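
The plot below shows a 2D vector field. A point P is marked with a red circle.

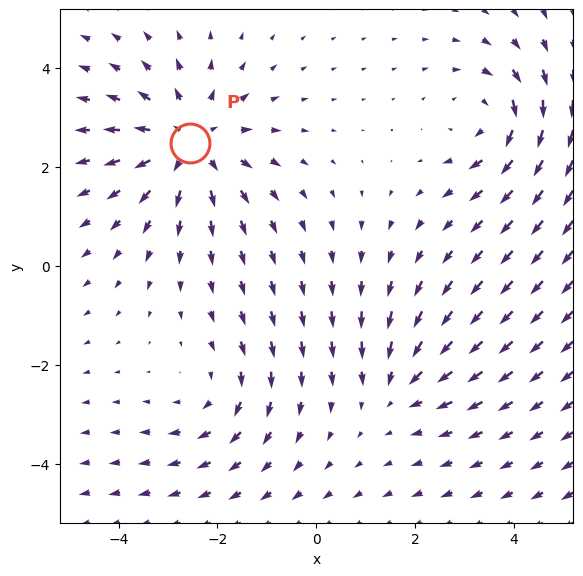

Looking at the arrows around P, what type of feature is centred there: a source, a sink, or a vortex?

source

At P (-2.6, 2.5) the arrows spread outward. Divergence about +4, curl ≈0 — positive divergence with near-zero curl is a source.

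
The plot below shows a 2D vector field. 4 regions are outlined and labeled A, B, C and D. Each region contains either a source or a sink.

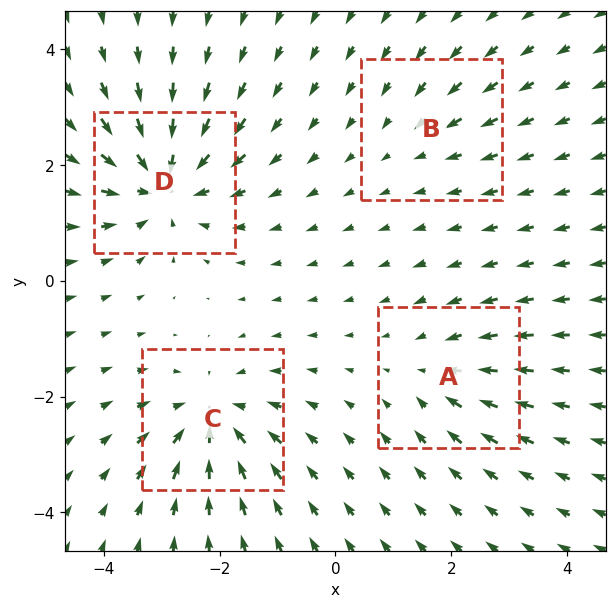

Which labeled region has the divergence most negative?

Divergence at each region's feature centre — A: about -4, B: about -2, C: about -6, D: about -7. Region D is most negative.

D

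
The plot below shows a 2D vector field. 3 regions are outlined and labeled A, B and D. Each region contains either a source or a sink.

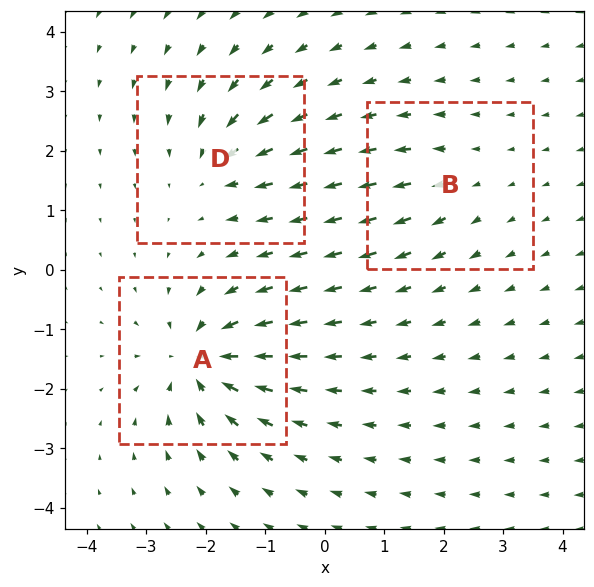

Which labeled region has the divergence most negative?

A

Divergence at each region's feature centre — A: about -6, B: about +2, D: about -4. Region A is most negative.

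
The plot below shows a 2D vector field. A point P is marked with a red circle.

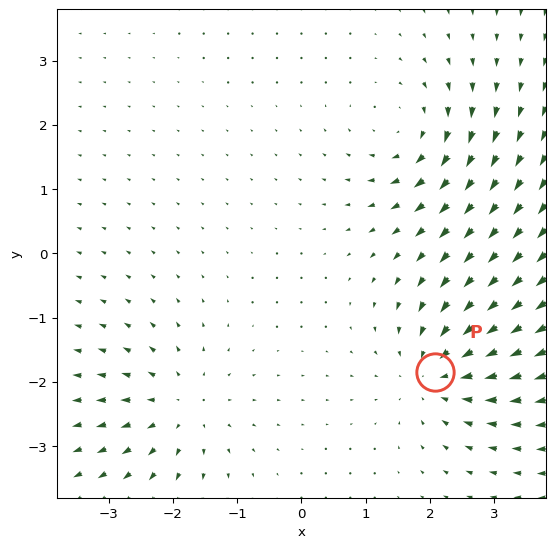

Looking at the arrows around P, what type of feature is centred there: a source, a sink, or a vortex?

sink

At P (2.1, -1.8) the arrows converge inward. Divergence about -4, curl ≈0 — negative divergence with near-zero curl is a sink.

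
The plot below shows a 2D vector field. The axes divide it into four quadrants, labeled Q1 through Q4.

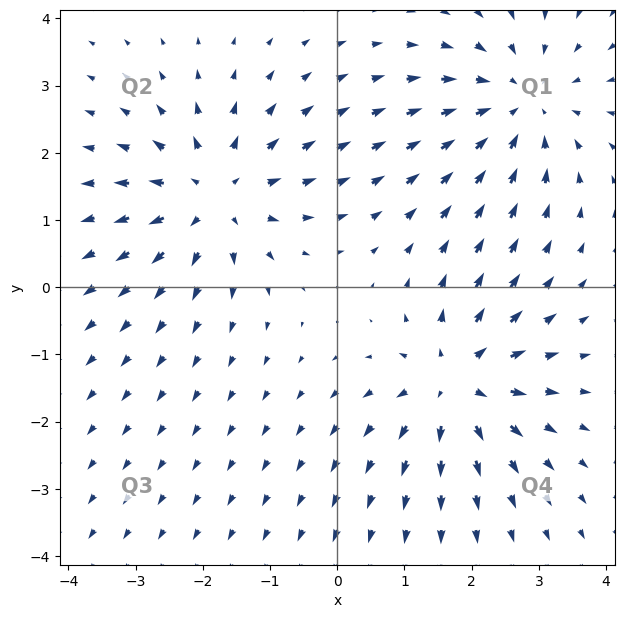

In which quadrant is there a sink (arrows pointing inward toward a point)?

The sink sits at approximately (2.7, 2.7), which lies in quadrant Q1. The divergence there is about -4, negative as expected for a sink.

Q1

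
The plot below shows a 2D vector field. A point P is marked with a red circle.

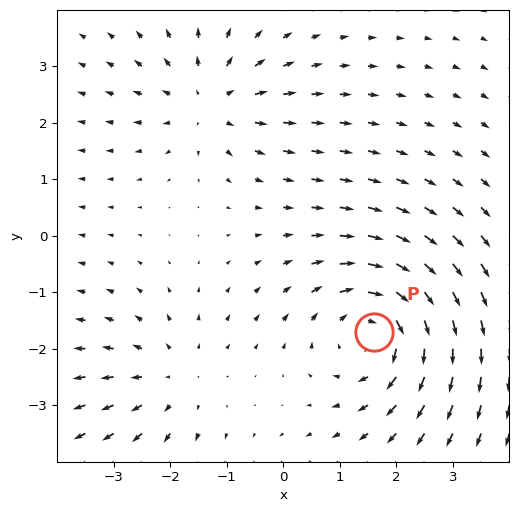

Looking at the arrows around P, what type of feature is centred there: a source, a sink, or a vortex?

At P (1.6, -1.7) the arrows circulate clockwise. Divergence ≈0, curl about -4 — near-zero divergence with nonzero curl is a vortex.

vortex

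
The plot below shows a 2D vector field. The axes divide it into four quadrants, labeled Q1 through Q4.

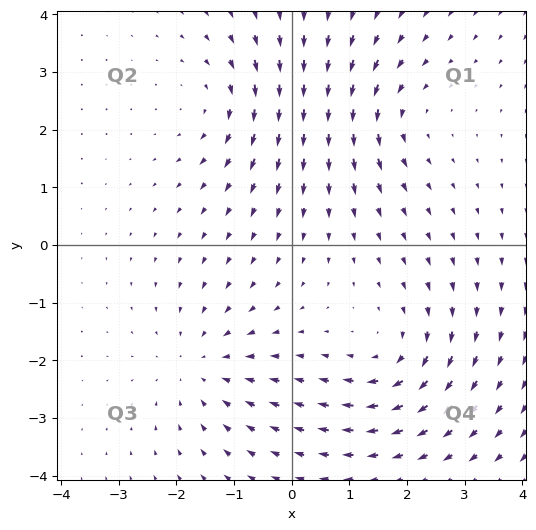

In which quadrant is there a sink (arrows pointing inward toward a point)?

Q3

The sink sits at approximately (-1.6, -2.1), which lies in quadrant Q3. The divergence there is about -4, negative as expected for a sink.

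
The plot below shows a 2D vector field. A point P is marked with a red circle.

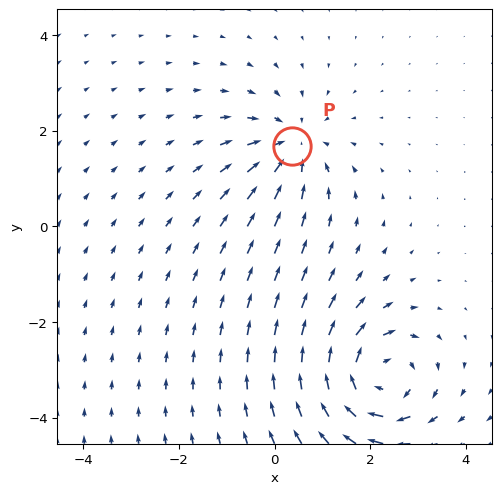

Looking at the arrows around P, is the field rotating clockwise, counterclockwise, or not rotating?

Near P at (0.4, 1.7) the arrows show no circulation. The curl there is ≈0.

not rotating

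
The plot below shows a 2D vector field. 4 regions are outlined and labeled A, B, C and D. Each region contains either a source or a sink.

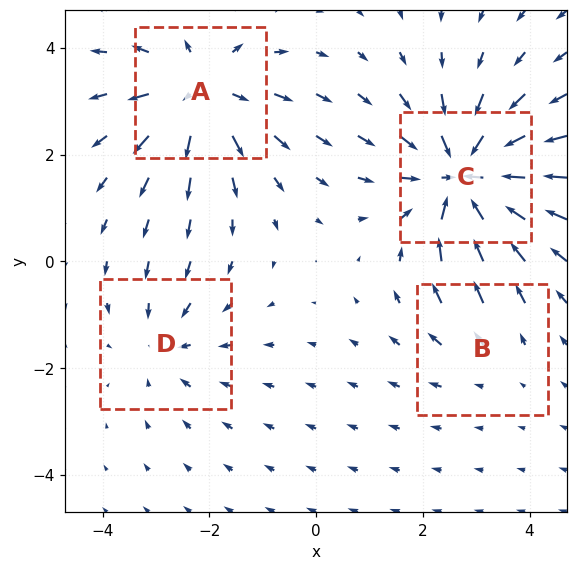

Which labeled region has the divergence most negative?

C

Divergence at each region's feature centre — A: about +5, B: about +2, C: about -6, D: about -3. Region C is most negative.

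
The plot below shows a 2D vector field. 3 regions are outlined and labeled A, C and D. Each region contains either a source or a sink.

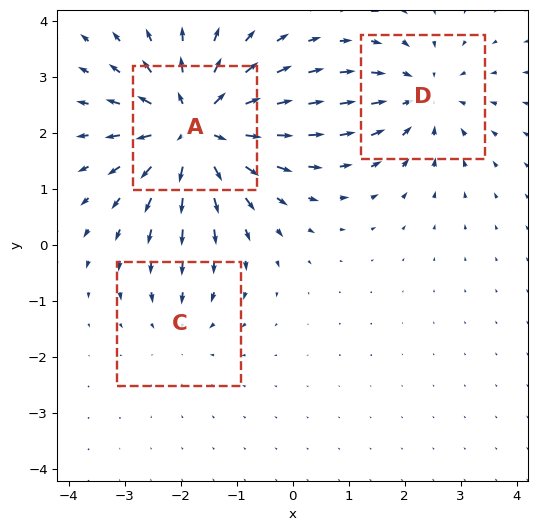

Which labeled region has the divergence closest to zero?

Divergence at each region's feature centre — A: about +5, C: about -2, D: about -3. Region C is closest to zero.

C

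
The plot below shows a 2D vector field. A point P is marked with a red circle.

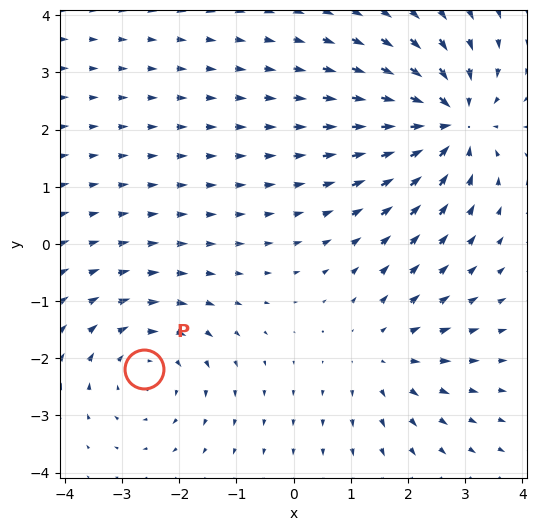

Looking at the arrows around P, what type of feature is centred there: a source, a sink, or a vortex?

vortex

At P (-2.6, -2.2) the arrows circulate clockwise. Divergence ≈0, curl about -3 — near-zero divergence with nonzero curl is a vortex.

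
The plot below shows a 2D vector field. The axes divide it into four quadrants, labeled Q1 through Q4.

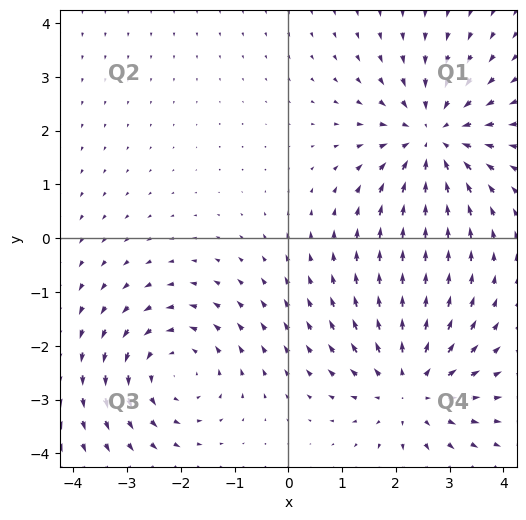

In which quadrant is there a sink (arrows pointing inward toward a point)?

The sink sits at approximately (2.7, 1.9), which lies in quadrant Q1. The divergence there is about -5, negative as expected for a sink.

Q1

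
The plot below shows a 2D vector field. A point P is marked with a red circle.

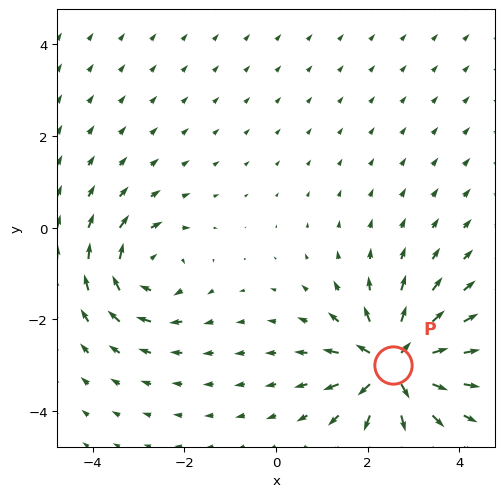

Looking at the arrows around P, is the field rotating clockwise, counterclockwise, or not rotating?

not rotating

Near P at (2.5, -3.0) the arrows show no circulation. The curl there is ≈0.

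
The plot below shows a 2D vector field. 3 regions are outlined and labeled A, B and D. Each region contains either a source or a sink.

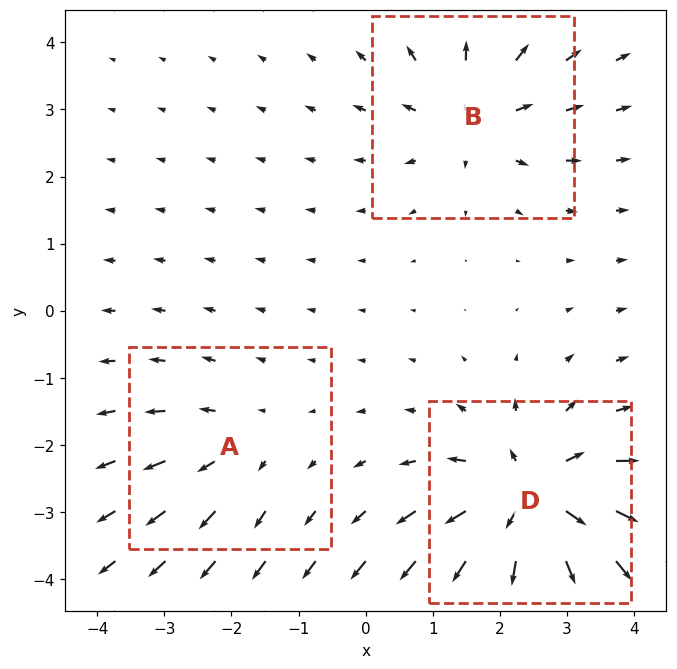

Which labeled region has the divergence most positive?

Divergence at each region's feature centre — A: about +2, B: about +3, D: about +6. Region D is most positive.

D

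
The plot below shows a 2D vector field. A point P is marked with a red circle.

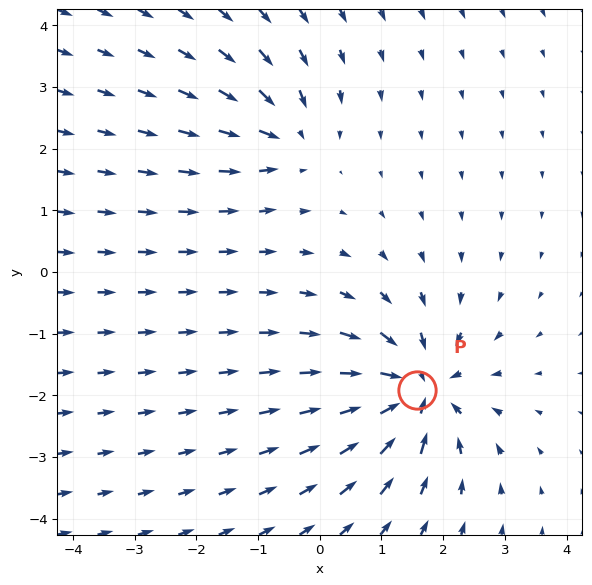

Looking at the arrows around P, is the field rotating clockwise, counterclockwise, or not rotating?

Near P at (1.6, -1.9) the arrows show no circulation. The curl there is ≈0.

not rotating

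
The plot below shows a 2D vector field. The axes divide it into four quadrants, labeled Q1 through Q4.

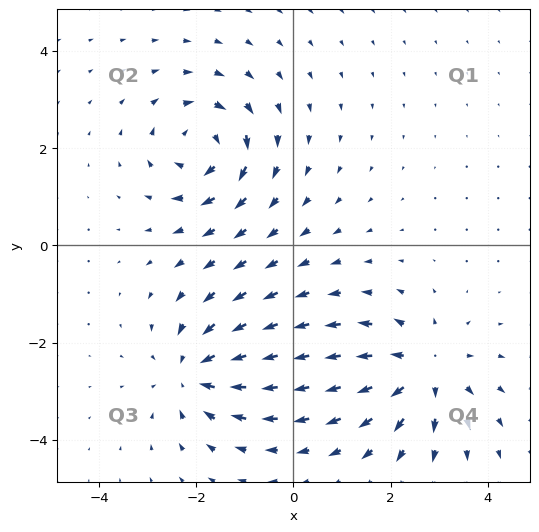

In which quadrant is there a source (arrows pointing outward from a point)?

Q4

The source sits at approximately (2.7, -2.6), which lies in quadrant Q4. The divergence there is about +5, positive as expected for a source.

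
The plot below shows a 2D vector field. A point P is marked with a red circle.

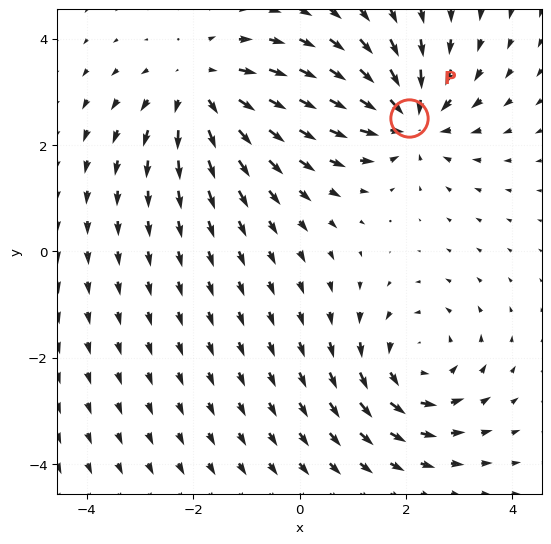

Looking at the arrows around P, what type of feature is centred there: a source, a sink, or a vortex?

sink

At P (2.1, 2.5) the arrows converge inward. Divergence about -4, curl ≈0 — negative divergence with near-zero curl is a sink.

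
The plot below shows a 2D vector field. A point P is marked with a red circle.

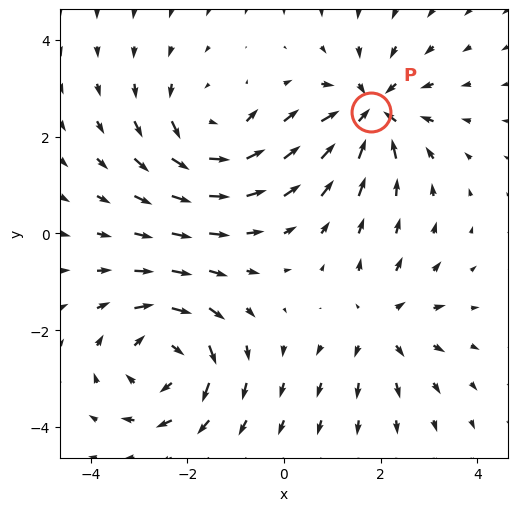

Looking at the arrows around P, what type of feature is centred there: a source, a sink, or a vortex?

sink

At P (1.8, 2.5) the arrows converge inward. Divergence about -6, curl ≈0 — negative divergence with near-zero curl is a sink.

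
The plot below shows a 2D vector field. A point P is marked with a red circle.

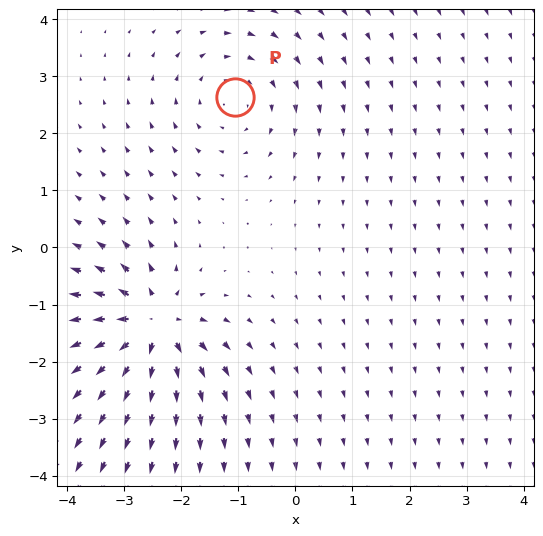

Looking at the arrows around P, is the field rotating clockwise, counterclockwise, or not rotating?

clockwise

Near P at (-1.1, 2.6) the arrows circulate clockwise. The curl (z-component) there is about -3; negative curl means clockwise rotation.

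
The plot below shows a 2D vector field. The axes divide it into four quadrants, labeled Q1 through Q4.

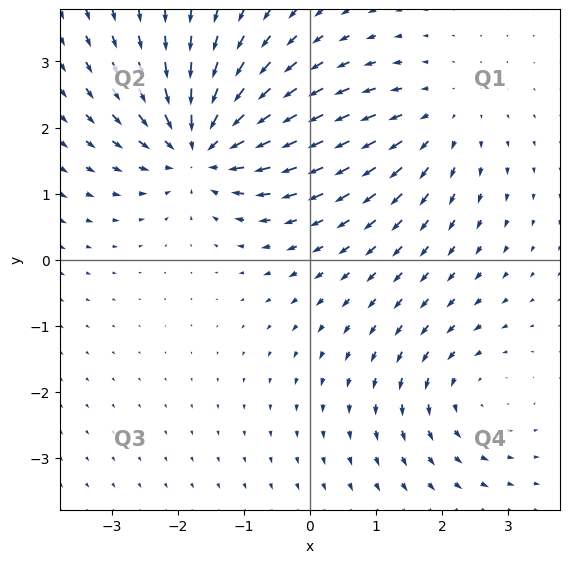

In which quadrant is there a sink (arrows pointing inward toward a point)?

Q2

The sink sits at approximately (-1.6, 1.7), which lies in quadrant Q2. The divergence there is about -5, negative as expected for a sink.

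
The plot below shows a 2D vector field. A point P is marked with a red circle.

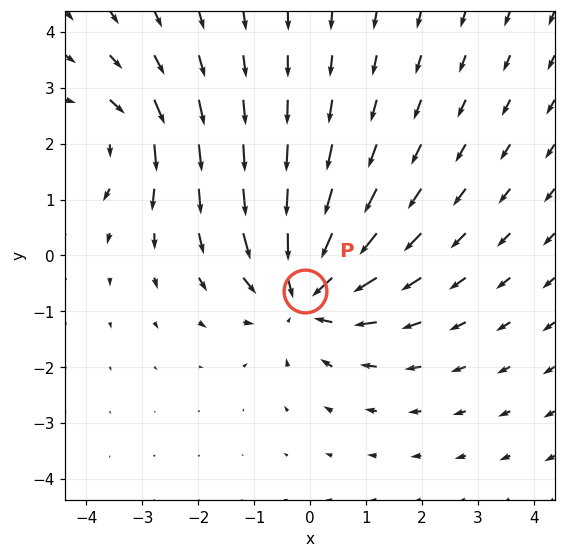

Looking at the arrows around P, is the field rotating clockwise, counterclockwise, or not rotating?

Near P at (-0.1, -0.6) the arrows show no circulation. The curl there is ≈0.

not rotating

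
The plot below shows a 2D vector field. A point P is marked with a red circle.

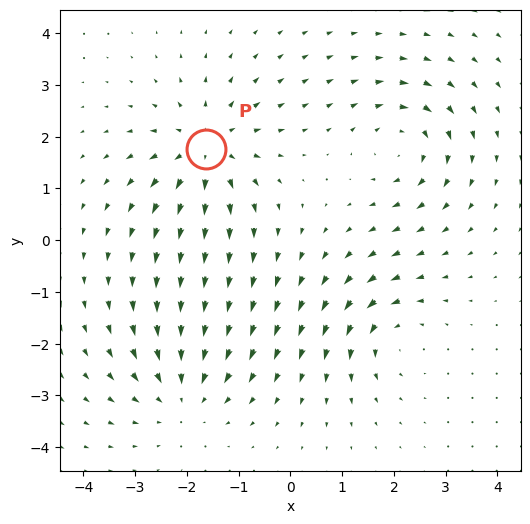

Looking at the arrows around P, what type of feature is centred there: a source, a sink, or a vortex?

At P (-1.6, 1.8) the arrows spread outward. Divergence about +4, curl ≈0 — positive divergence with near-zero curl is a source.

source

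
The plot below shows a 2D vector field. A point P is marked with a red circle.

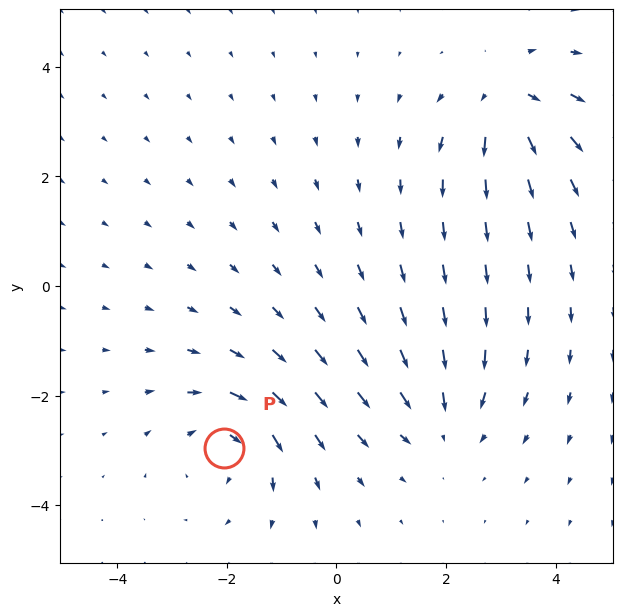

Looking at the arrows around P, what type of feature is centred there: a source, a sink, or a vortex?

vortex

At P (-2.1, -3.0) the arrows circulate clockwise. Divergence ≈0, curl about -4 — near-zero divergence with nonzero curl is a vortex.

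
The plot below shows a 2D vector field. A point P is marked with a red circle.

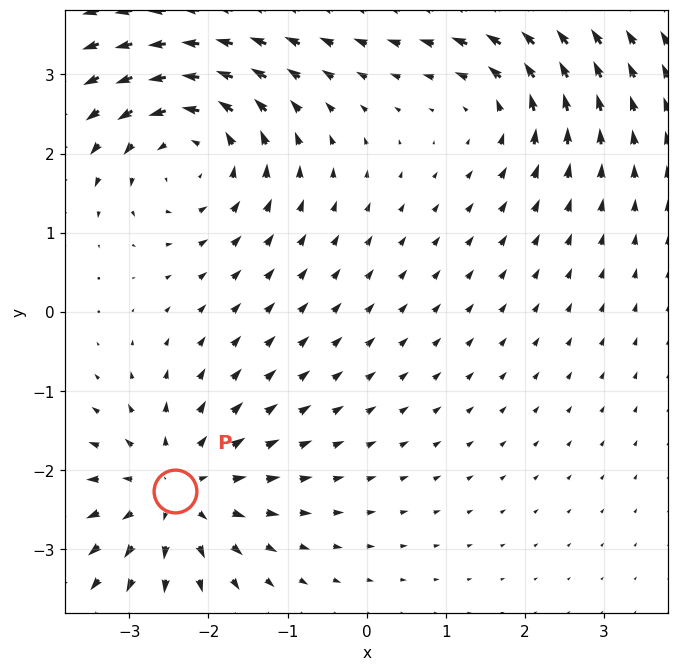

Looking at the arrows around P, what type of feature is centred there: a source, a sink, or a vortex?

At P (-2.4, -2.3) the arrows spread outward. Divergence about +4, curl ≈0 — positive divergence with near-zero curl is a source.

source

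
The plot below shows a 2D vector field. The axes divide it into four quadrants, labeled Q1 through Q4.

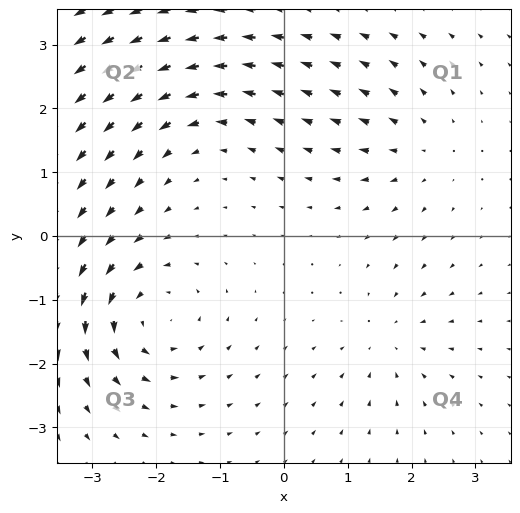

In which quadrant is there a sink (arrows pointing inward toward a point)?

The sink sits at approximately (1.6, -1.6), which lies in quadrant Q4. The divergence there is about -3, negative as expected for a sink.

Q4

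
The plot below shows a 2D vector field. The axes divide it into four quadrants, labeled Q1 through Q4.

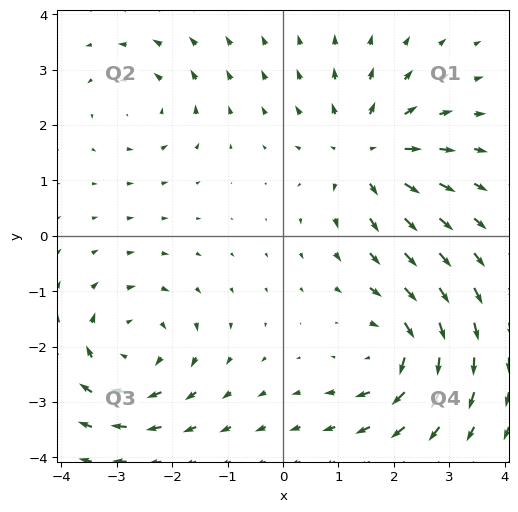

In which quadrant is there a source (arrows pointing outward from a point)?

The source sits at approximately (1.5, 1.5), which lies in quadrant Q1. The divergence there is about +5, positive as expected for a source.

Q1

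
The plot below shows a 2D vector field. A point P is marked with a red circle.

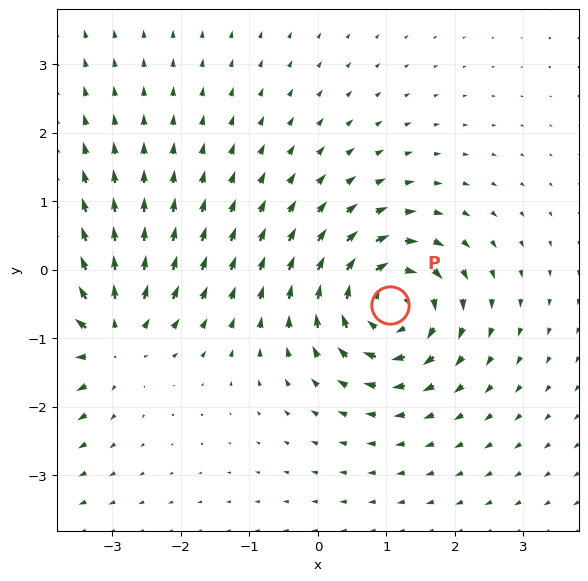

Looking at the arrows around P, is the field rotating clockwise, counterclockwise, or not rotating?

Near P at (1.1, -0.5) the arrows circulate clockwise. The curl (z-component) there is about -4; negative curl means clockwise rotation.

clockwise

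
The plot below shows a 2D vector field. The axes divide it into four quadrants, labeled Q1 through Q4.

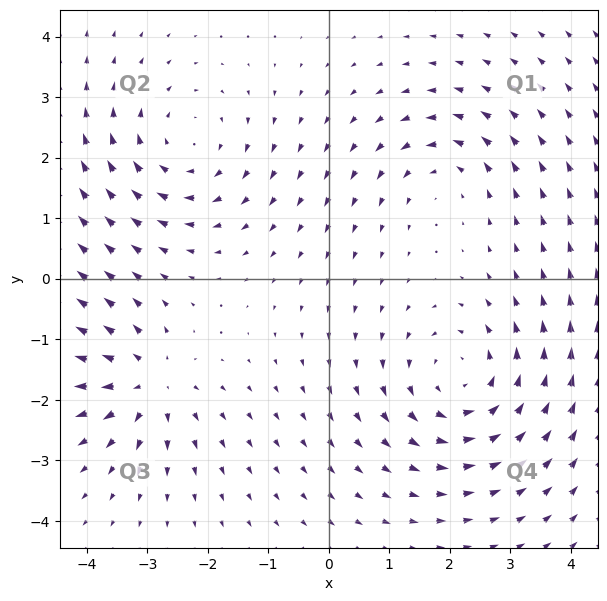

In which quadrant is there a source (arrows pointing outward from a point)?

Q3

The source sits at approximately (-3.0, -1.7), which lies in quadrant Q3. The divergence there is about +4, positive as expected for a source.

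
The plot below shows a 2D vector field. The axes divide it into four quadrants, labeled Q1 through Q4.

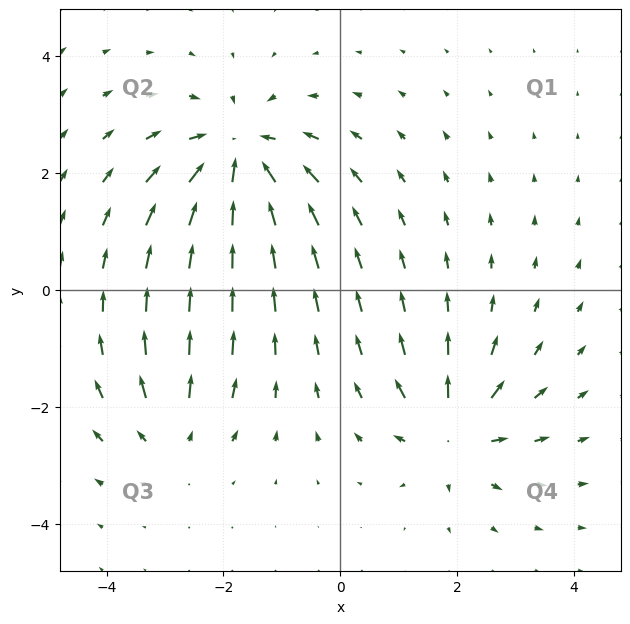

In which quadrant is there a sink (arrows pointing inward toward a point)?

Q2

The sink sits at approximately (-1.7, 2.3), which lies in quadrant Q2. The divergence there is about -5, negative as expected for a sink.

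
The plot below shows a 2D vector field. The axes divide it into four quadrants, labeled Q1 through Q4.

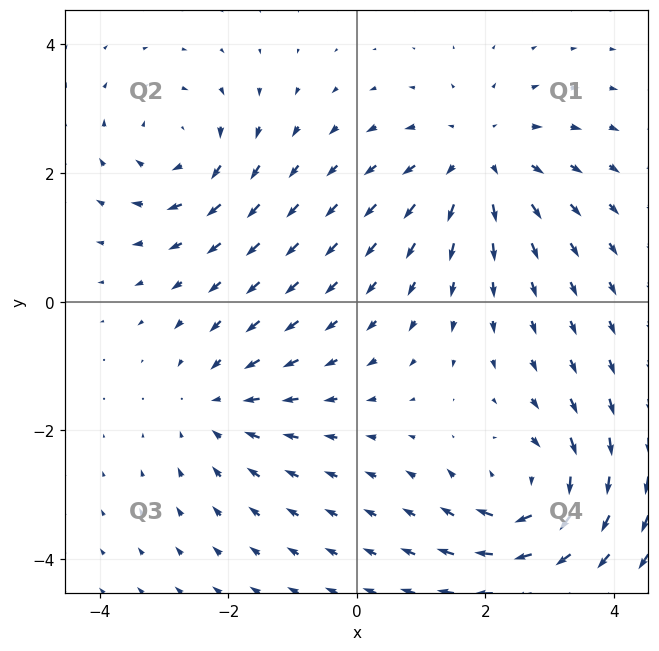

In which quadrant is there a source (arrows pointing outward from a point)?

The source sits at approximately (1.9, 2.2), which lies in quadrant Q1. The divergence there is about +4, positive as expected for a source.

Q1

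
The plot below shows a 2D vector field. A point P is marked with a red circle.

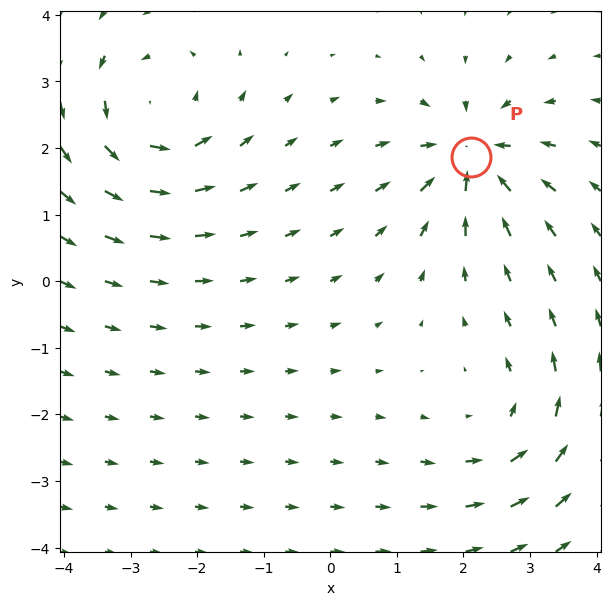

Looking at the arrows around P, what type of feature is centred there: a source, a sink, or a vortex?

sink

At P (2.1, 1.9) the arrows converge inward. Divergence about -5, curl ≈0 — negative divergence with near-zero curl is a sink.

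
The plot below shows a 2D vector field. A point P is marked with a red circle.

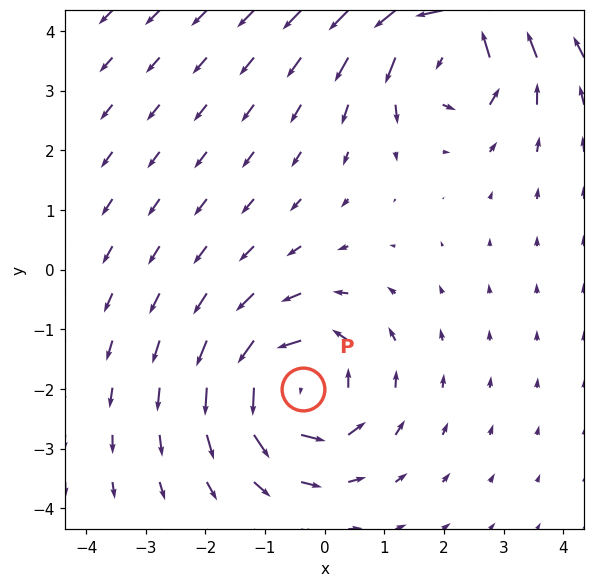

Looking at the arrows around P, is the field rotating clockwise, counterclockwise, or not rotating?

counterclockwise

Near P at (-0.4, -2.0) the arrows circulate counterclockwise. The curl (z-component) there is about +5; positive curl means counterclockwise rotation.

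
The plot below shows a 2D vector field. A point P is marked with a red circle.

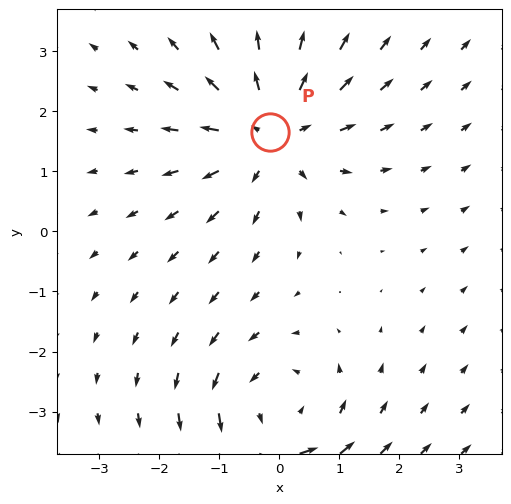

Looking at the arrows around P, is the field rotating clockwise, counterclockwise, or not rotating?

Near P at (-0.2, 1.7) the arrows show no circulation. The curl there is ≈0.

not rotating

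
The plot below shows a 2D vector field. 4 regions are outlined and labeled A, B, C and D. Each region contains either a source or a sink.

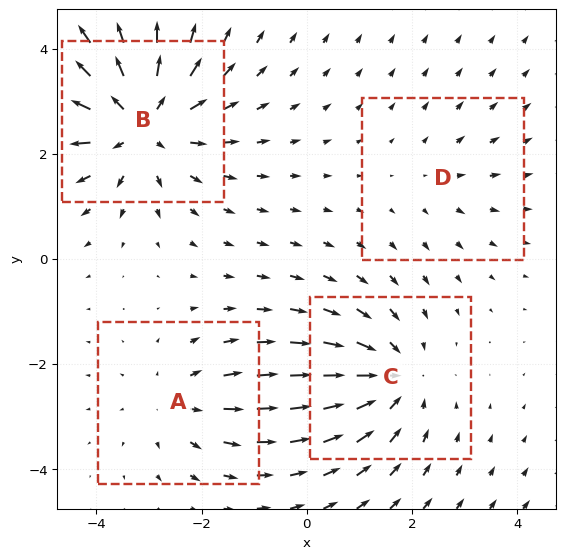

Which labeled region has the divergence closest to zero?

D

Divergence at each region's feature centre — A: about +3, B: about +6, C: about -4, D: about +2. Region D is closest to zero.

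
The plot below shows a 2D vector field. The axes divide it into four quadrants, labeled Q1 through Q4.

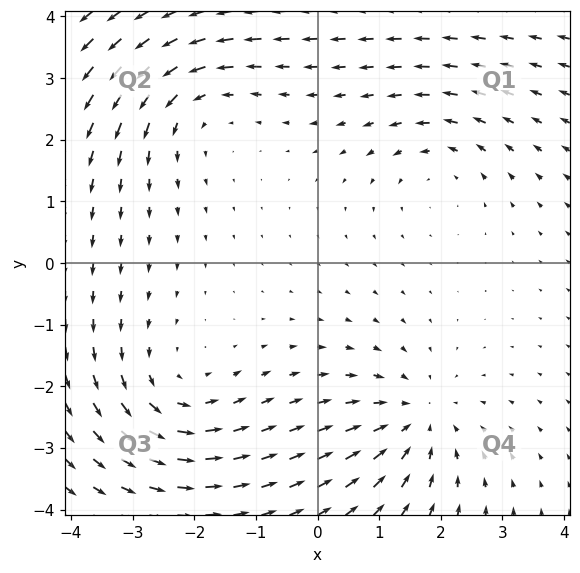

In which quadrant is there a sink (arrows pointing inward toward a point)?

Q4

The sink sits at approximately (1.6, -2.6), which lies in quadrant Q4. The divergence there is about -4, negative as expected for a sink.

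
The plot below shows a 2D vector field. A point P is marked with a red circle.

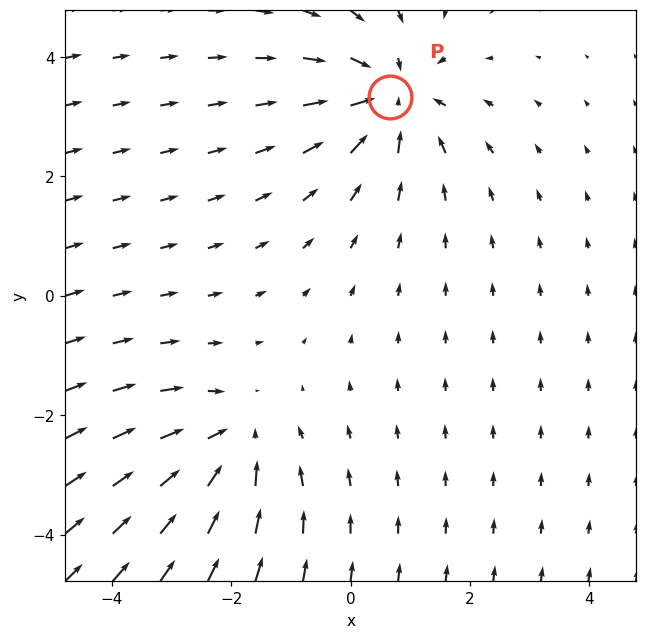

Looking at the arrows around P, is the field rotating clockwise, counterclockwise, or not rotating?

not rotating

Near P at (0.7, 3.3) the arrows show no circulation. The curl there is ≈0.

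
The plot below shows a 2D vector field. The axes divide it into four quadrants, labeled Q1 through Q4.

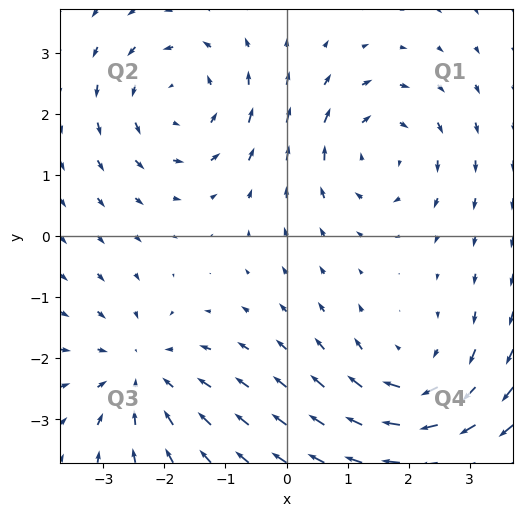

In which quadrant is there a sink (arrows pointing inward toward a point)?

Q3

The sink sits at approximately (-2.4, -2.2), which lies in quadrant Q3. The divergence there is about -2, negative as expected for a sink.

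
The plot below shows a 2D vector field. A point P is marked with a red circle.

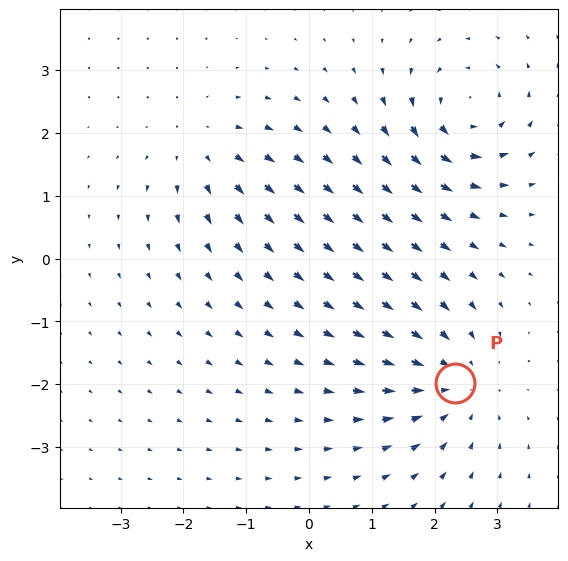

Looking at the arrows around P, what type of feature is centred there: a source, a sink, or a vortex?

sink

At P (2.3, -2.0) the arrows converge inward. Divergence about -5, curl ≈0 — negative divergence with near-zero curl is a sink.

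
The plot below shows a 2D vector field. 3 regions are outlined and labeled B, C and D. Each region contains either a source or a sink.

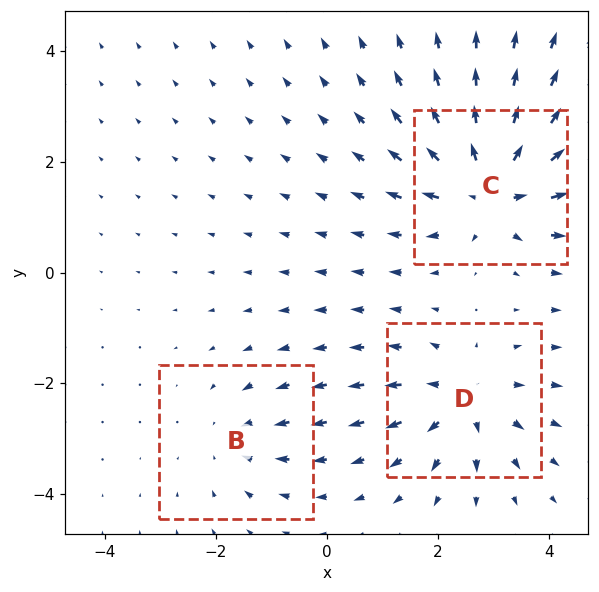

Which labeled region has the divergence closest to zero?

Divergence at each region's feature centre — B: about -2, C: about +5, D: about +4. Region B is closest to zero.

B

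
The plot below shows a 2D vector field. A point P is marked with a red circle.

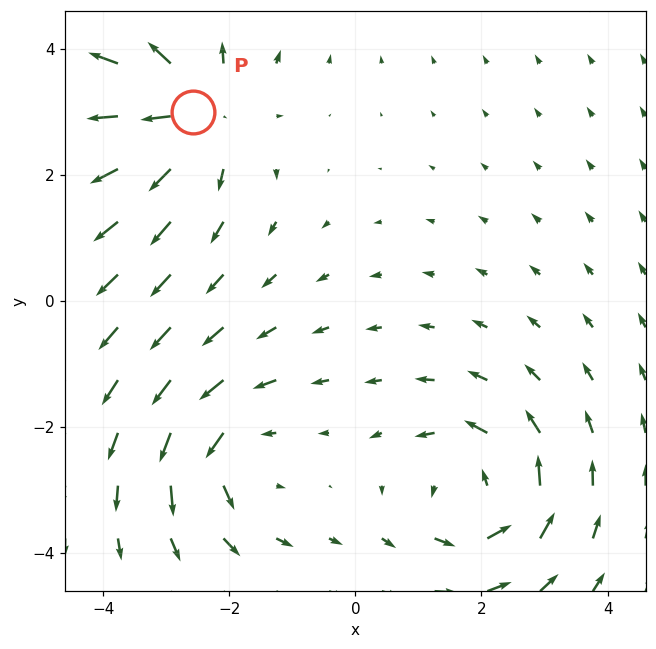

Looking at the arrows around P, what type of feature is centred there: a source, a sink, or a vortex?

source

At P (-2.6, 3.0) the arrows spread outward. Divergence about +4, curl ≈0 — positive divergence with near-zero curl is a source.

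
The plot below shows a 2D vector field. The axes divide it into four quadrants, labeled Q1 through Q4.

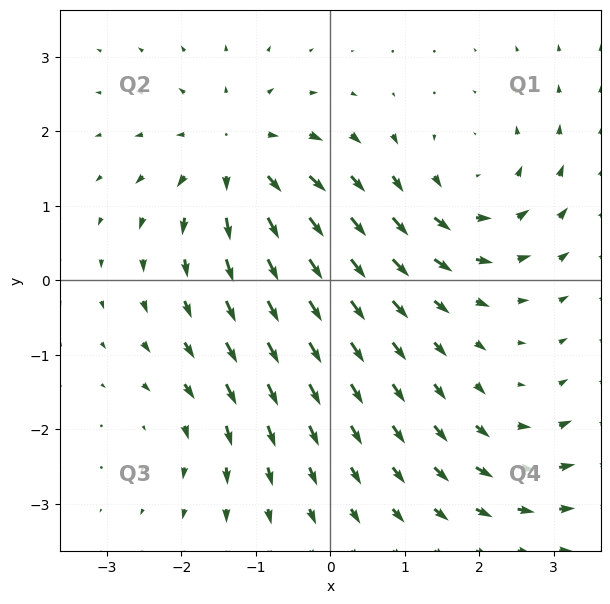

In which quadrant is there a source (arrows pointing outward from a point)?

The source sits at approximately (-1.2, 1.6), which lies in quadrant Q2. The divergence there is about +5, positive as expected for a source.

Q2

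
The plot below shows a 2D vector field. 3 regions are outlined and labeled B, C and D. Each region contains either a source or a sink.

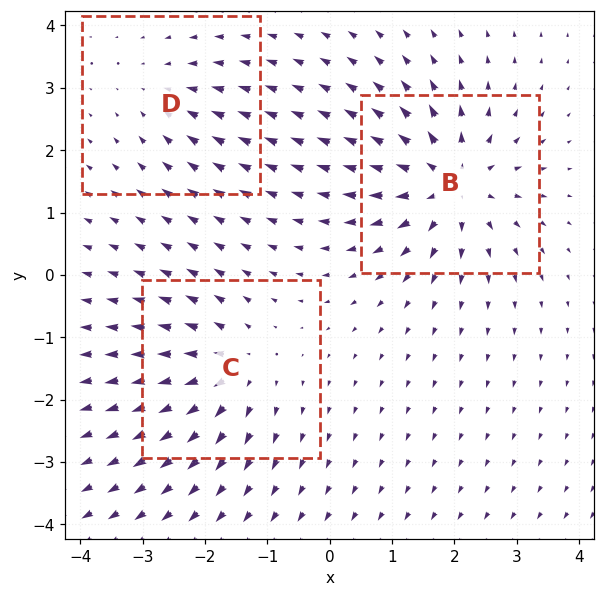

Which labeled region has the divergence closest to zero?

Divergence at each region's feature centre — B: about +6, C: about +4, D: about -2. Region D is closest to zero.

D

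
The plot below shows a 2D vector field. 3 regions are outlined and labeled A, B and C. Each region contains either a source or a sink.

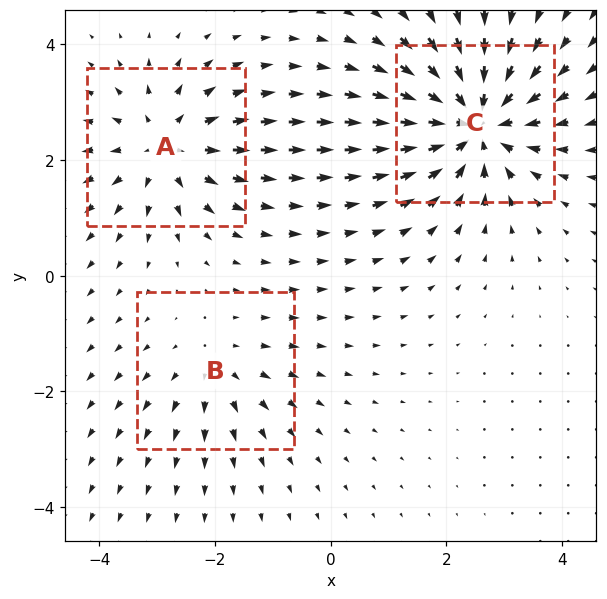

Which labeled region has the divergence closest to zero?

Divergence at each region's feature centre — A: about +4, B: about +2, C: about -5. Region B is closest to zero.

B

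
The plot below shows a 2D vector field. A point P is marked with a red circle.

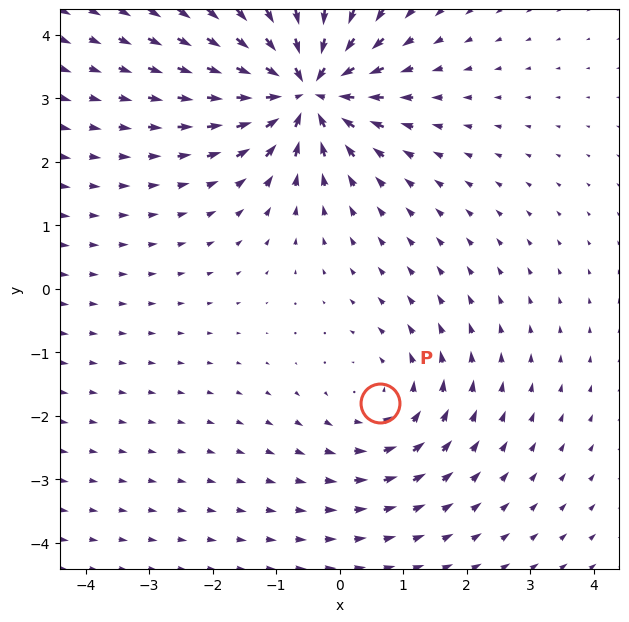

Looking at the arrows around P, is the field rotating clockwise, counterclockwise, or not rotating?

Near P at (0.6, -1.8) the arrows circulate counterclockwise. The curl (z-component) there is about +3; positive curl means counterclockwise rotation.

counterclockwise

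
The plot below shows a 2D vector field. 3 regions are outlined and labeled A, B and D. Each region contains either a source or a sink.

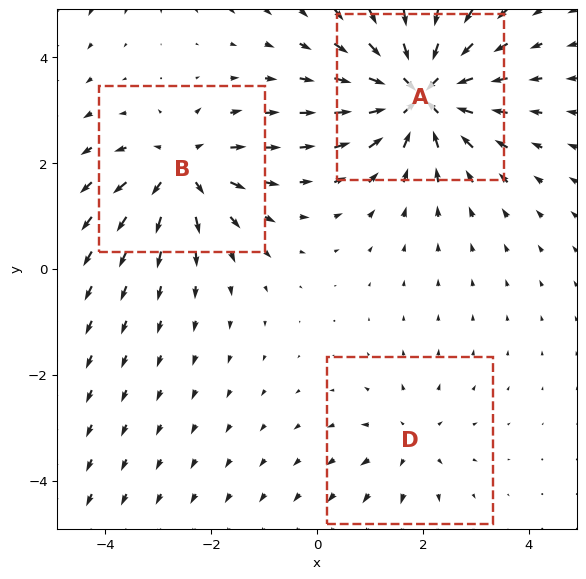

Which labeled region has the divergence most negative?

A

Divergence at each region's feature centre — A: about -7, B: about +4, D: about +3. Region A is most negative.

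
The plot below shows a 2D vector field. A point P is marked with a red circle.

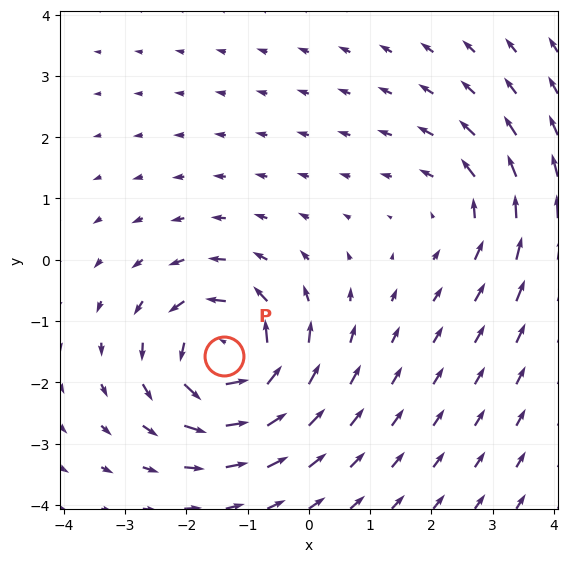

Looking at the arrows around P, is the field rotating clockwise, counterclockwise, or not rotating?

Near P at (-1.4, -1.6) the arrows circulate counterclockwise. The curl (z-component) there is about +6; positive curl means counterclockwise rotation.

counterclockwise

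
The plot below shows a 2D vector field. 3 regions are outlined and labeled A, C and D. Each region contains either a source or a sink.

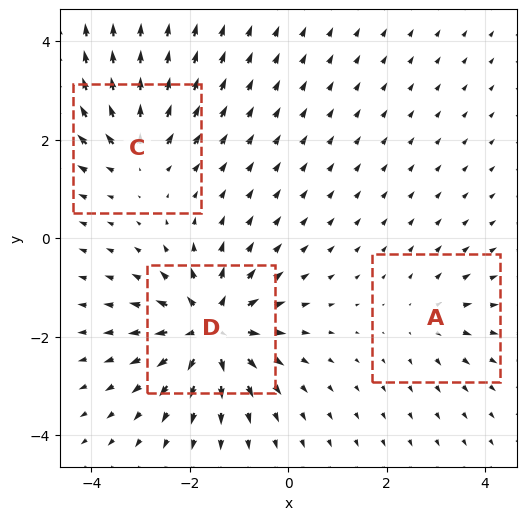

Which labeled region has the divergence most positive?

Divergence at each region's feature centre — A: about +3, C: about +4, D: about +7. Region D is most positive.

D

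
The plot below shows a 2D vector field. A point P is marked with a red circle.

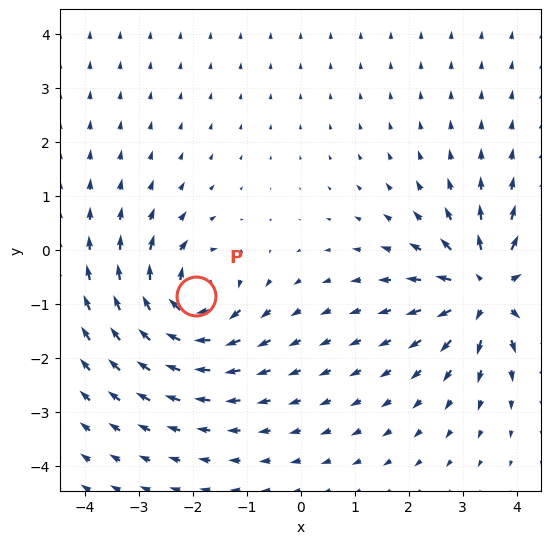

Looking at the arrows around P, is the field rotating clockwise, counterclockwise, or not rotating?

clockwise

Near P at (-1.9, -0.9) the arrows circulate clockwise. The curl (z-component) there is about -6; negative curl means clockwise rotation.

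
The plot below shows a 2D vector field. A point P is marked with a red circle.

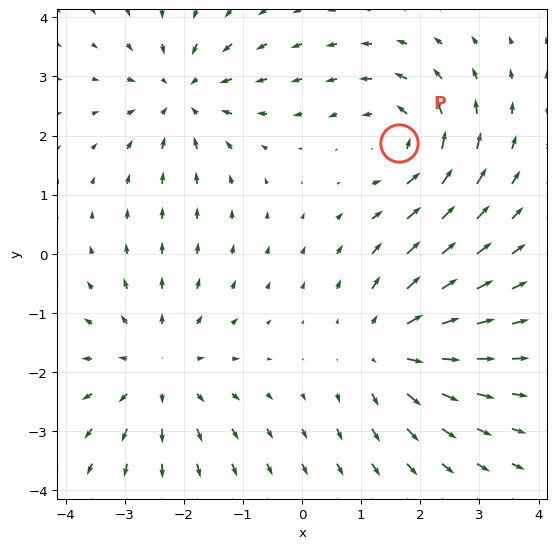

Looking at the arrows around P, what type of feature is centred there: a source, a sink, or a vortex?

At P (1.6, 1.9) the arrows circulate counterclockwise. Divergence ≈0, curl about +5 — near-zero divergence with nonzero curl is a vortex.

vortex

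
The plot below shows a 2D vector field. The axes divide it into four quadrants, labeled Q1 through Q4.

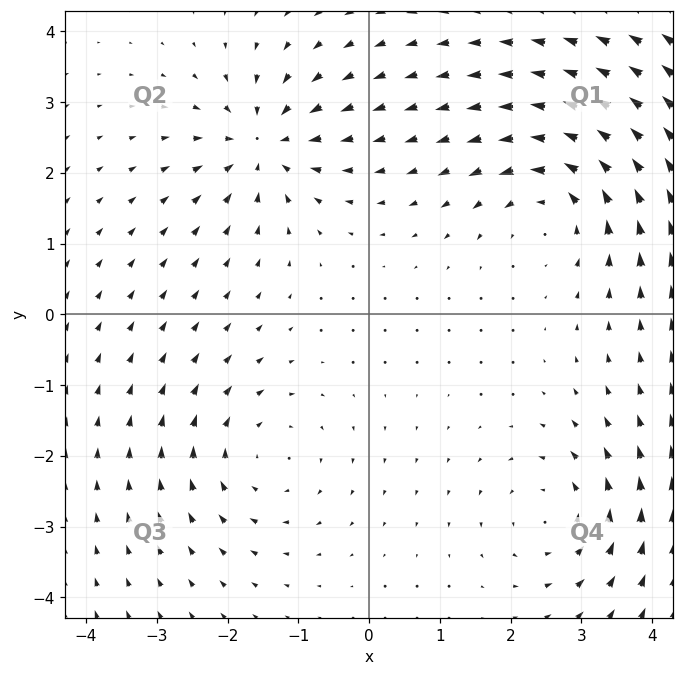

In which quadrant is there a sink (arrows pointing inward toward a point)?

The sink sits at approximately (-1.5, 2.4), which lies in quadrant Q2. The divergence there is about -5, negative as expected for a sink.

Q2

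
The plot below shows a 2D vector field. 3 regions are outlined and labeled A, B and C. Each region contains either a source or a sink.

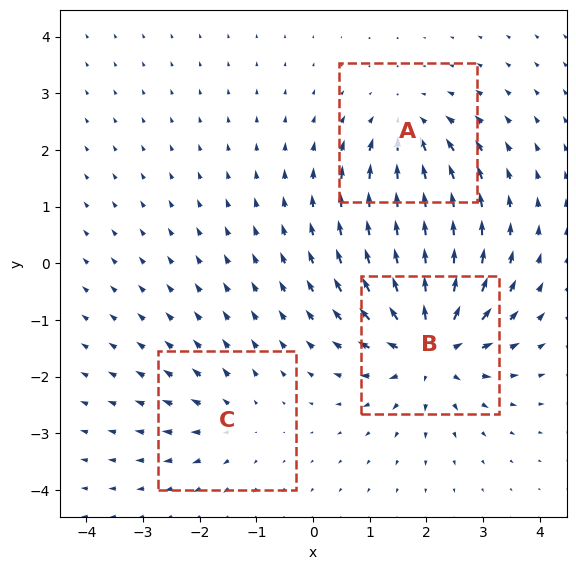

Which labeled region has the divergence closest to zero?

Divergence at each region's feature centre — A: about -4, B: about +6, C: about +2. Region C is closest to zero.

C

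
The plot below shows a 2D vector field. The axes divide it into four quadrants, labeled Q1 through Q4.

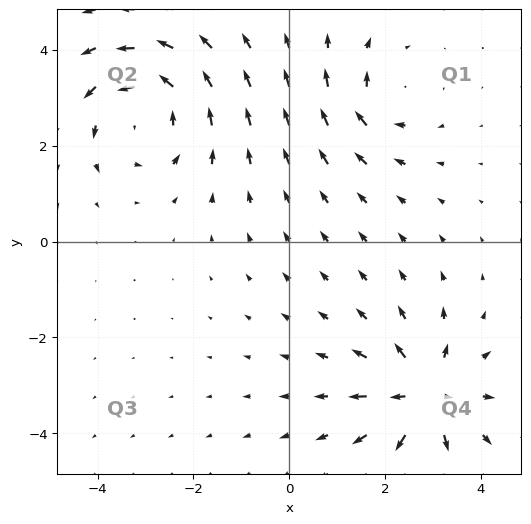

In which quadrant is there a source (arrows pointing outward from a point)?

Q4

The source sits at approximately (2.8, -3.2), which lies in quadrant Q4. The divergence there is about +5, positive as expected for a source.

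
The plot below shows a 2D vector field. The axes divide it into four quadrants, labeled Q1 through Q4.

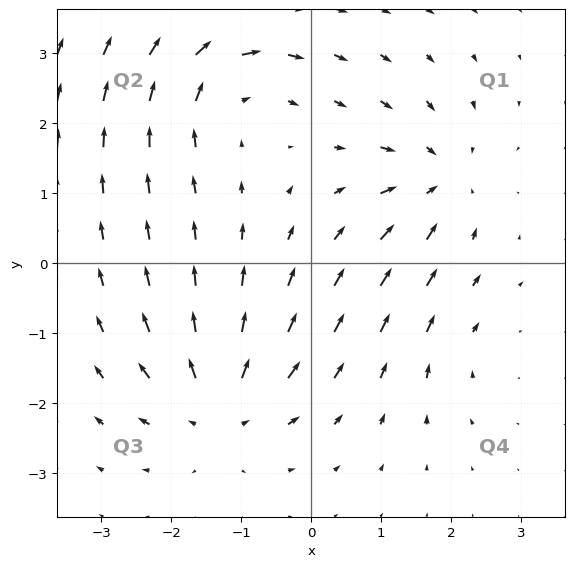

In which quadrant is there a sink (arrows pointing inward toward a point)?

Q1

The sink sits at approximately (1.8, 1.2), which lies in quadrant Q1. The divergence there is about -4, negative as expected for a sink.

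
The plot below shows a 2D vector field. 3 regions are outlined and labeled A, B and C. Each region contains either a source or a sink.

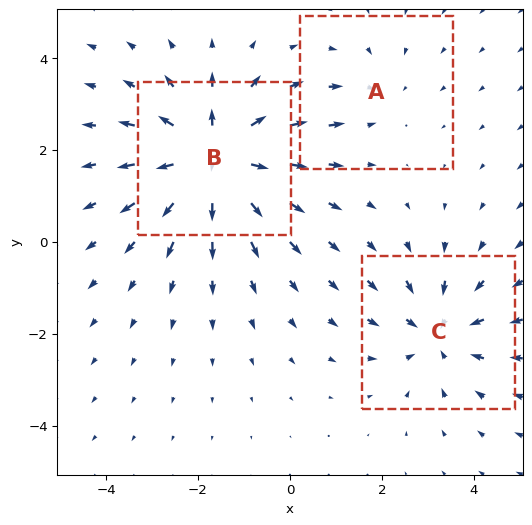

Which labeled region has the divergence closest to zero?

Divergence at each region's feature centre — A: about -2, B: about +5, C: about -3. Region A is closest to zero.

A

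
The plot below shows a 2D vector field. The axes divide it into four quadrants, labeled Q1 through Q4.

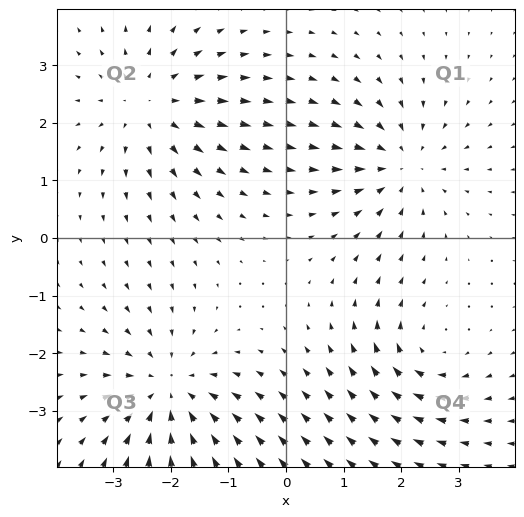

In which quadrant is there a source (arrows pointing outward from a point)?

The source sits at approximately (-2.4, 2.3), which lies in quadrant Q2. The divergence there is about +4, positive as expected for a source.

Q2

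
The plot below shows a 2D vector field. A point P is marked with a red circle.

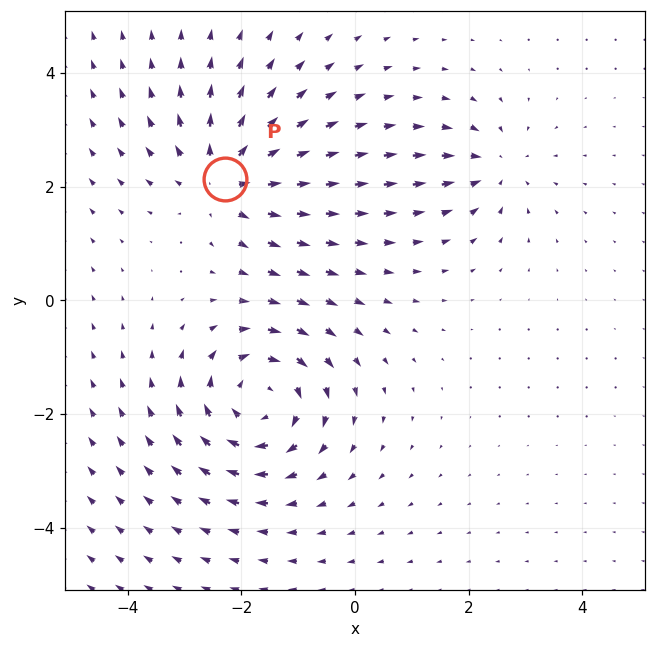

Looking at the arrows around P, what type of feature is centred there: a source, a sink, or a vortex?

source

At P (-2.3, 2.1) the arrows spread outward. Divergence about +5, curl ≈0 — positive divergence with near-zero curl is a source.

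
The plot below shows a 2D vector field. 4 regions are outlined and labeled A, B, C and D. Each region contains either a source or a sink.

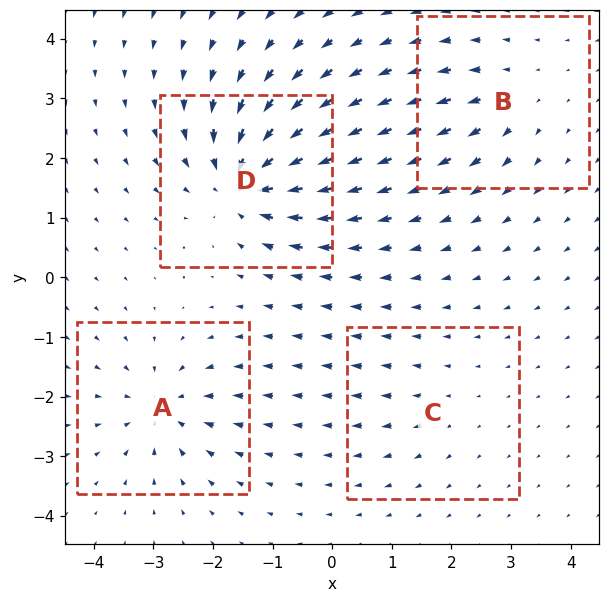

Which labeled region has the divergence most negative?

Divergence at each region's feature centre — A: about -6, B: about +4, C: about +2, D: about -9. Region D is most negative.

D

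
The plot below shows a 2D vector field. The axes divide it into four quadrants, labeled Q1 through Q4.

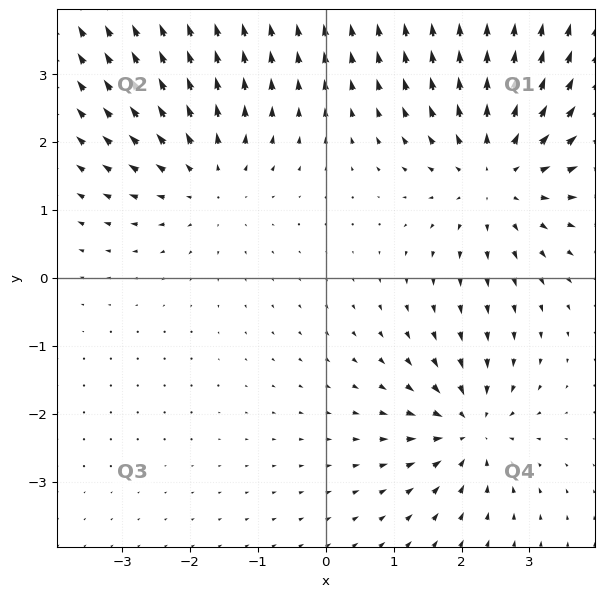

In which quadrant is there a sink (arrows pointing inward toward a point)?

Q4

The sink sits at approximately (2.1, -2.2), which lies in quadrant Q4. The divergence there is about -4, negative as expected for a sink.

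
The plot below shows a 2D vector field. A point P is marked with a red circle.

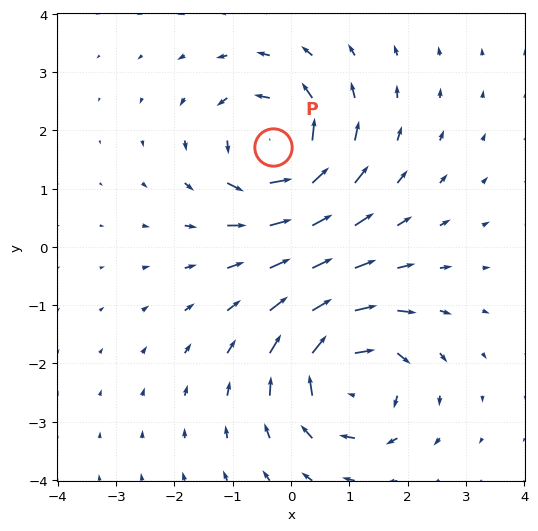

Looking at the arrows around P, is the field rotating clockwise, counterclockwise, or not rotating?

Near P at (-0.3, 1.7) the arrows circulate counterclockwise. The curl (z-component) there is about +6; positive curl means counterclockwise rotation.

counterclockwise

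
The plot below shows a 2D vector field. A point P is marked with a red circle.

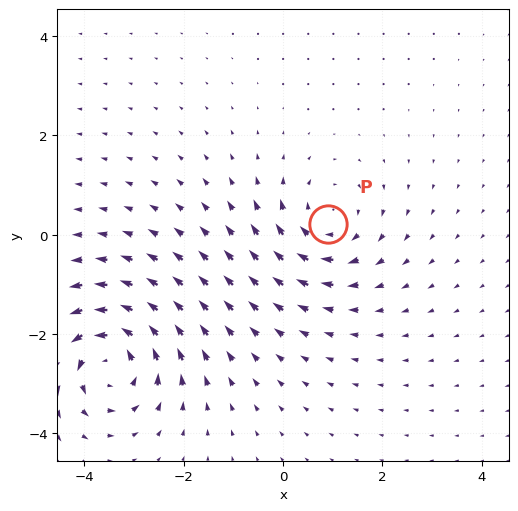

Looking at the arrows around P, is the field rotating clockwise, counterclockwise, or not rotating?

clockwise

Near P at (0.9, 0.2) the arrows circulate clockwise. The curl (z-component) there is about -4; negative curl means clockwise rotation.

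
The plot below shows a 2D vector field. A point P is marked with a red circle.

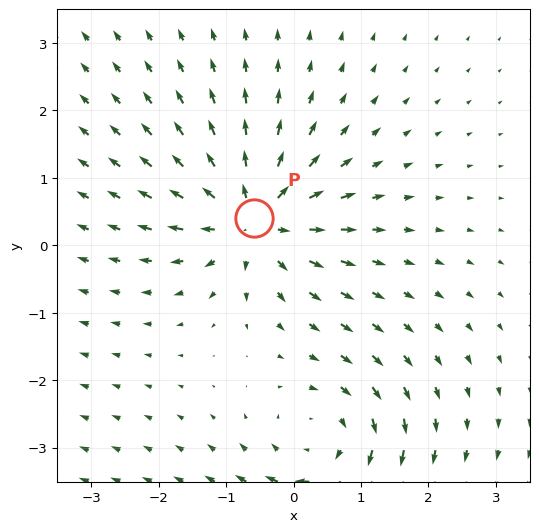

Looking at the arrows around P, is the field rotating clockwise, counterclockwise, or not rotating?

Near P at (-0.6, 0.4) the arrows show no circulation. The curl there is ≈0.

not rotating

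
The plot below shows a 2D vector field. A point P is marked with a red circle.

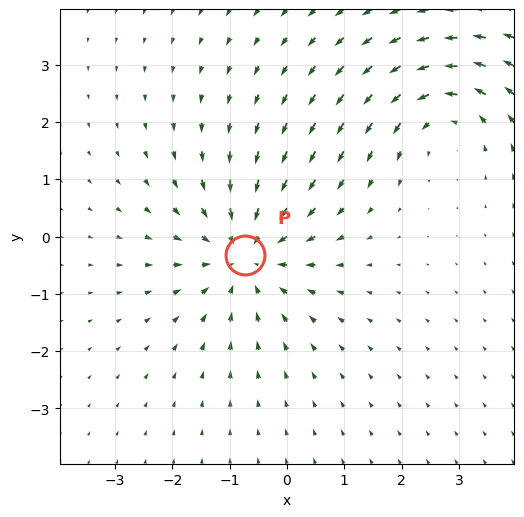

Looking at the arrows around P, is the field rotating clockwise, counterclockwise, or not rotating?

not rotating

Near P at (-0.7, -0.3) the arrows show no circulation. The curl there is ≈0.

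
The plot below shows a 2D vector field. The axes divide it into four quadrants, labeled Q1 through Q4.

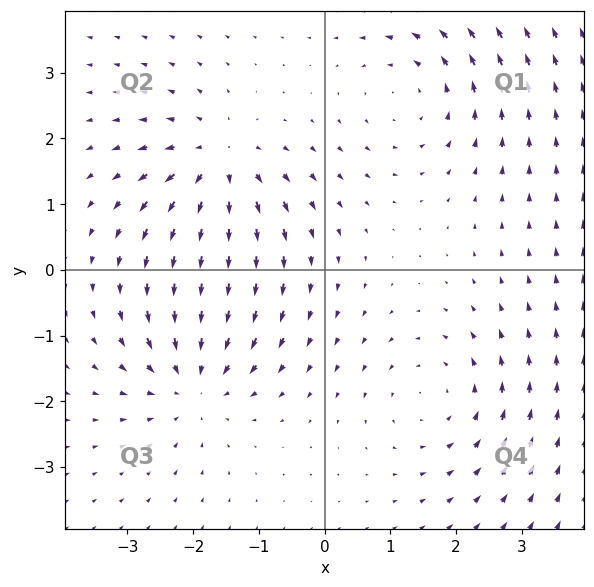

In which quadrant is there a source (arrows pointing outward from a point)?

Q2

The source sits at approximately (-1.6, 1.6), which lies in quadrant Q2. The divergence there is about +4, positive as expected for a source.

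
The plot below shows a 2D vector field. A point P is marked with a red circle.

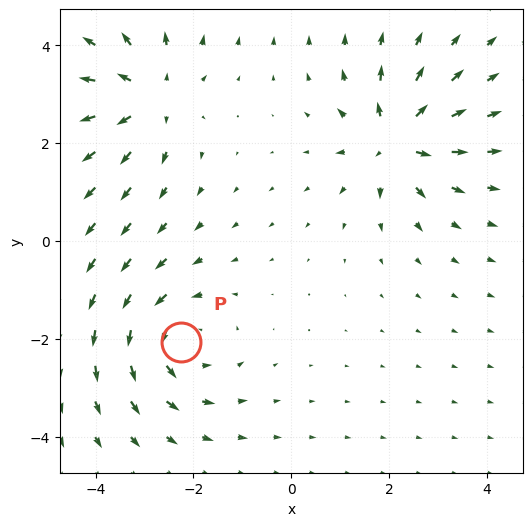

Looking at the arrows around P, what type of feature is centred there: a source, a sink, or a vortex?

At P (-2.3, -2.1) the arrows circulate counterclockwise. Divergence ≈0, curl about +5 — near-zero divergence with nonzero curl is a vortex.

vortex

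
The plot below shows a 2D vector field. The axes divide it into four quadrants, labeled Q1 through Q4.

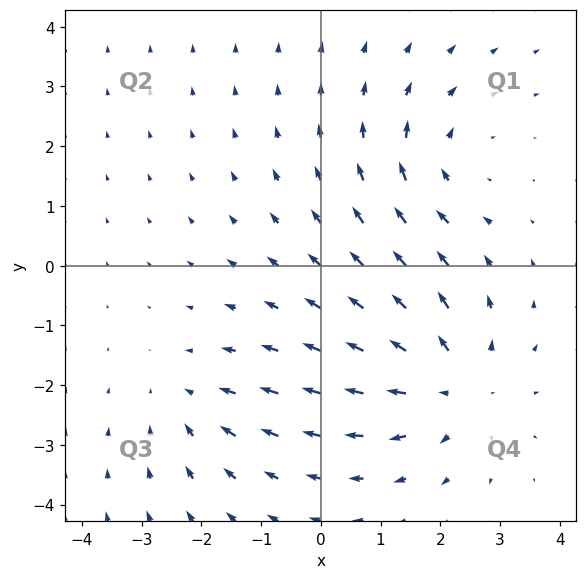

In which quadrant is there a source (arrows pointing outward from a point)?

The source sits at approximately (2.2, -2.0), which lies in quadrant Q4. The divergence there is about +4, positive as expected for a source.

Q4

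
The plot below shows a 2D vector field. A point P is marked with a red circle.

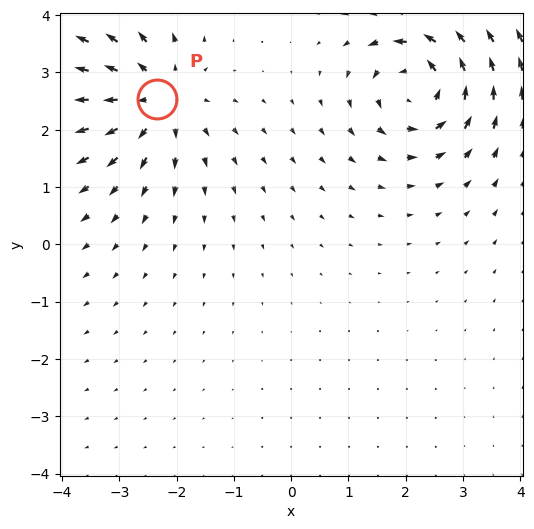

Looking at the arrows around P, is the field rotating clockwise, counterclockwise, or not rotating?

Near P at (-2.3, 2.5) the arrows show no circulation. The curl there is ≈0.

not rotating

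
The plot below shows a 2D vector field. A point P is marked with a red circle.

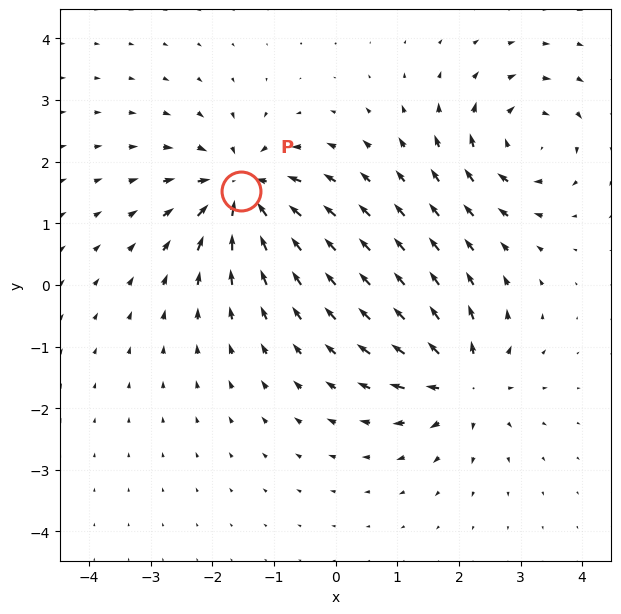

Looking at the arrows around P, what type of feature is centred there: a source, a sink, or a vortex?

At P (-1.5, 1.5) the arrows converge inward. Divergence about -6, curl ≈0 — negative divergence with near-zero curl is a sink.

sink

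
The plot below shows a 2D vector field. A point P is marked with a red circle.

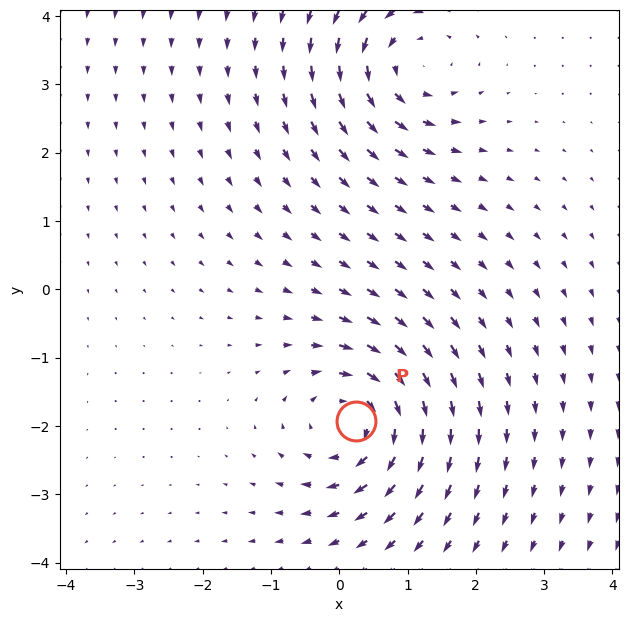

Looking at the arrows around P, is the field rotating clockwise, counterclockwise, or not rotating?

clockwise

Near P at (0.3, -1.9) the arrows circulate clockwise. The curl (z-component) there is about -4; negative curl means clockwise rotation.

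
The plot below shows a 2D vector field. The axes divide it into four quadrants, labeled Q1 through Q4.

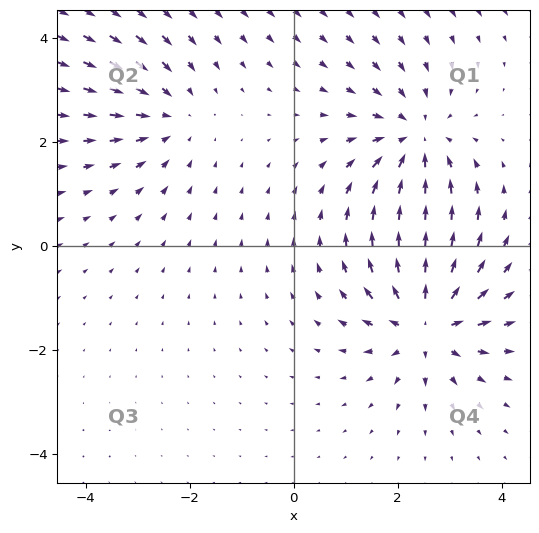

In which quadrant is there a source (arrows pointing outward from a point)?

The source sits at approximately (2.5, -1.5), which lies in quadrant Q4. The divergence there is about +5, positive as expected for a source.

Q4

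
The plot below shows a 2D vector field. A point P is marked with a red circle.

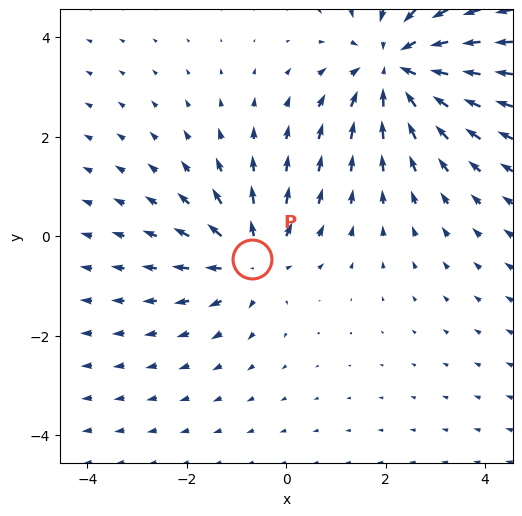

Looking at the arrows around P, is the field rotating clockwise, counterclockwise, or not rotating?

not rotating

Near P at (-0.7, -0.5) the arrows show no circulation. The curl there is ≈0.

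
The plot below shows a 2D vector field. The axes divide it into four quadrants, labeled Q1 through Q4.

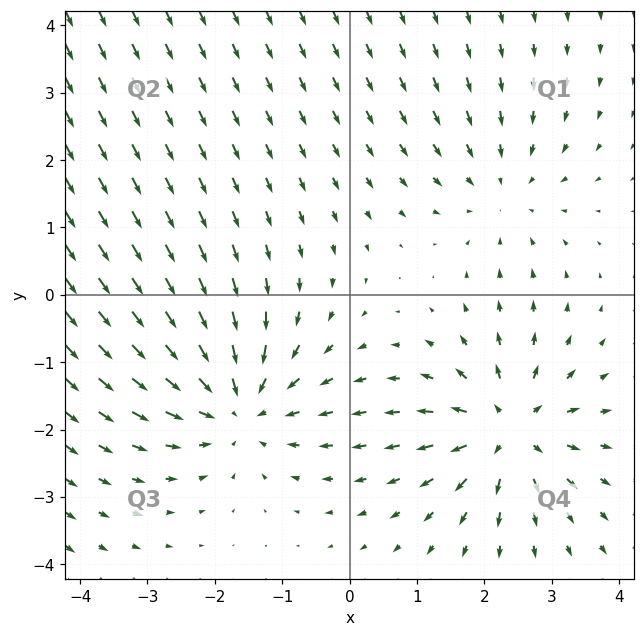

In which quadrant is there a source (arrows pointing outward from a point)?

Q4

The source sits at approximately (2.4, -2.0), which lies in quadrant Q4. The divergence there is about +4, positive as expected for a source.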